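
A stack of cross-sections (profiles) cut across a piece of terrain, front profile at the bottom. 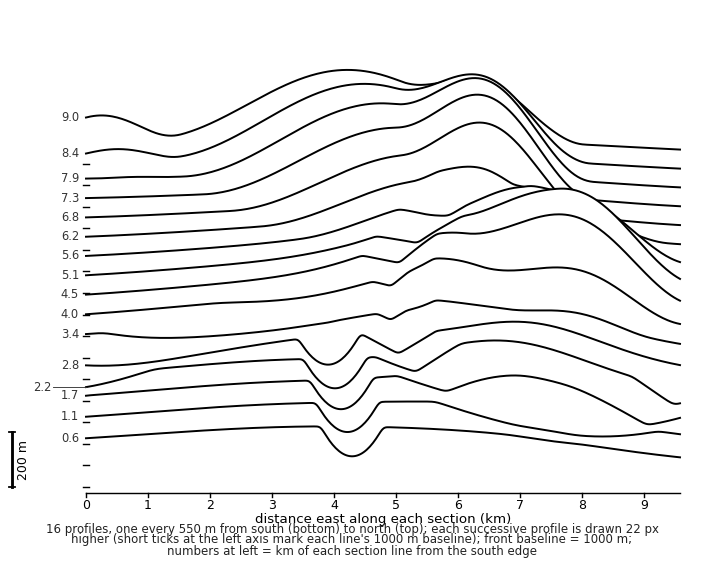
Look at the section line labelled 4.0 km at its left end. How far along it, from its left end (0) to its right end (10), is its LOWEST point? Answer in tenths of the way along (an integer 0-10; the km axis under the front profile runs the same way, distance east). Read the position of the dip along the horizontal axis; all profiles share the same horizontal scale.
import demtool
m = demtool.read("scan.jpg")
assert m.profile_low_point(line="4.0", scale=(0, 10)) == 10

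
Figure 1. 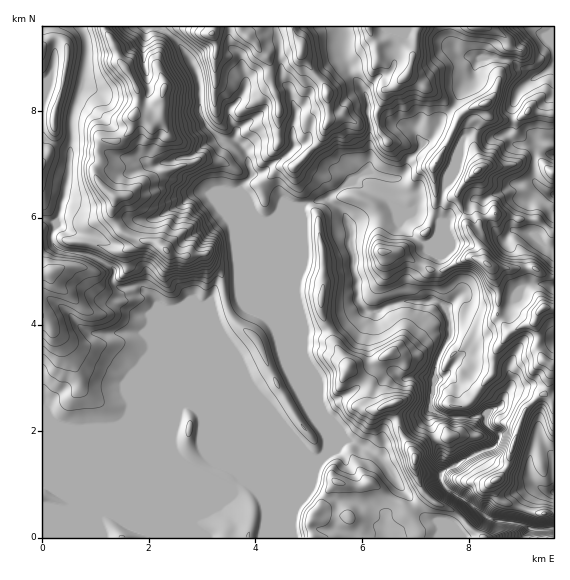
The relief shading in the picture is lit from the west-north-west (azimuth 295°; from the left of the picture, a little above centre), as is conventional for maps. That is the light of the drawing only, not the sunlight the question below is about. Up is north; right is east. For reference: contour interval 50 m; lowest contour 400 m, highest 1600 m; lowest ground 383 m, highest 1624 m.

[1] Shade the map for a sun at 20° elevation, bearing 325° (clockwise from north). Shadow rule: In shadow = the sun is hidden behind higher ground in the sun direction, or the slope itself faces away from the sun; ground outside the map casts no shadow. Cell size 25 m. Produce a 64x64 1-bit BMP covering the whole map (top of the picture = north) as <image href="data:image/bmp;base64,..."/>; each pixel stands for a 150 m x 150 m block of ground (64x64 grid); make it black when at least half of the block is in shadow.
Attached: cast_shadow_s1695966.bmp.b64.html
<image width="64" height="64" href="data:image/bmp;base64,Qk0+AgAAAAAAAD4AAAAoAAAAQAAAAEAAAAABAAEAAAAAAAACAAATCwAAEwsAAAIAAAAAAAAA////AAAAAAAAAAAAAAAAPwAAAAAAAAB/AAAAAAAAMf8AAAAAAABn8AAAAAAAAB/wAAAAAAAAf/8AAAAAAAD4/wAAAAAAAeB+AAAAAAAB+D4AAAAAAAH8PgAAAAAAAf8eAAAAAAAAf58AAAAAACAP3gAAAAAAcwHOAAAAAAB/j44AAAAAAD//jgAAAAAAH4fGAAAAAAADg+AAAAAABAGB4AAAAAAAAcDgAAAAAAAHwEQAAAAAAAHAYAAAAAAAAMBwAAAAAAAAwHAAAAAAAABgOAHAAAAAACAfB8AAAAAAIAcDwAQAAAAAAwAAHgAYAAABAAB/wBw/YAAAHv+ADB34IAH//4AIH/5xAb//gAAc/vsA3/8AABwecAH+/wAADAwADzwHAAAAAAAcCAIAAAAAAIAAAAAAAIAAAAAwABAAAGgAAAAAAAAA6MB/AAAAAAAAAH/MAAAAAGAAE/4A8AAP8AAB/gBwAE/xAAD+wPAAZ/zAAP4B/wRz+EAAPBj/jHCYQCHgDn/8MAAQcfAGP944ATAXsAIfwBnwcBITAx+AGfQwAHsDDIYJ/zAA82MAP8zuMADzMAA/4/A4APMADB/A8BgA8oAMH8BwGABgAAAGAHgYAAIAAAAAPhgAAwAAAQAeGAgDAIABgD8IAAMAAAHB/AAACwAAAcOAAAAOAAABx4AAAAIAAAHHAA=="/>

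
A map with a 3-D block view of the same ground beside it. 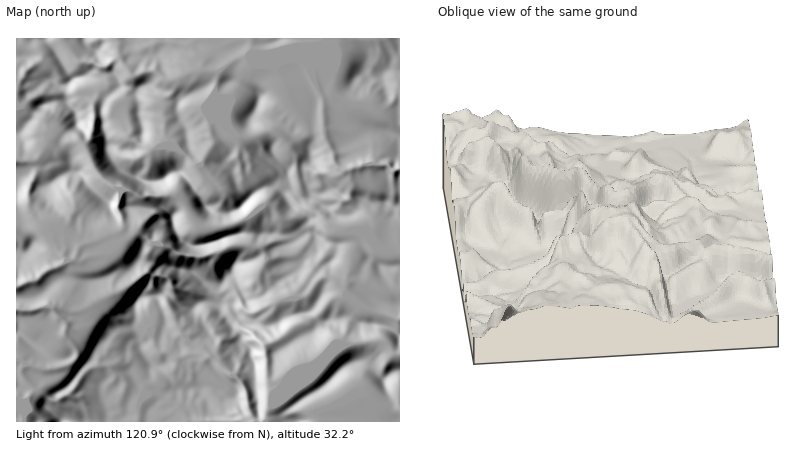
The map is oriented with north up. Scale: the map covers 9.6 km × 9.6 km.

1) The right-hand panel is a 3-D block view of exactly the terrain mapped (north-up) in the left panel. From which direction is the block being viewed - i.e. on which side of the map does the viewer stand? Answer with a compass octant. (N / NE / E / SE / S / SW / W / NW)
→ S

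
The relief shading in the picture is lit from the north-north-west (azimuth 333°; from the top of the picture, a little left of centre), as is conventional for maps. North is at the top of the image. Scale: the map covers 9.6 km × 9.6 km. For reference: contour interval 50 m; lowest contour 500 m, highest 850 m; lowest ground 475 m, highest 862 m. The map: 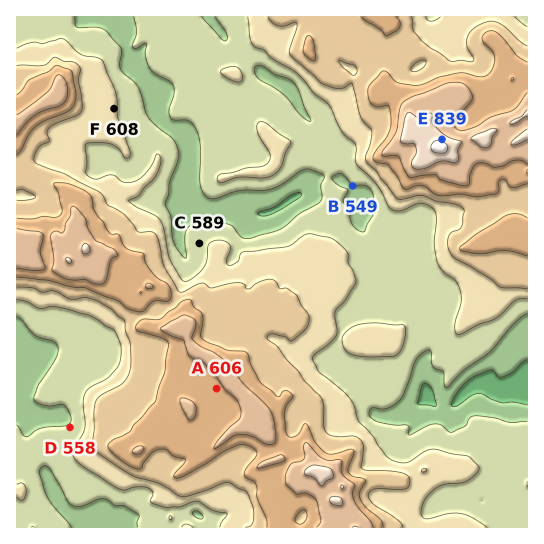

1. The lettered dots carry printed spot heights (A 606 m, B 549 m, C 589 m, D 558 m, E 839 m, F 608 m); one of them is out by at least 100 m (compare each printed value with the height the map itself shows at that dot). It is A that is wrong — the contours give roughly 731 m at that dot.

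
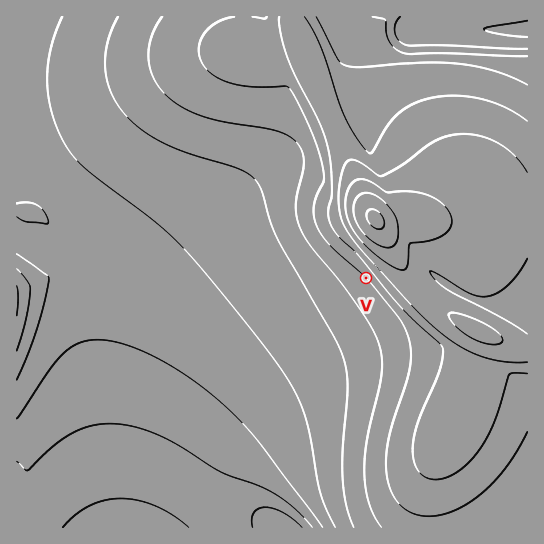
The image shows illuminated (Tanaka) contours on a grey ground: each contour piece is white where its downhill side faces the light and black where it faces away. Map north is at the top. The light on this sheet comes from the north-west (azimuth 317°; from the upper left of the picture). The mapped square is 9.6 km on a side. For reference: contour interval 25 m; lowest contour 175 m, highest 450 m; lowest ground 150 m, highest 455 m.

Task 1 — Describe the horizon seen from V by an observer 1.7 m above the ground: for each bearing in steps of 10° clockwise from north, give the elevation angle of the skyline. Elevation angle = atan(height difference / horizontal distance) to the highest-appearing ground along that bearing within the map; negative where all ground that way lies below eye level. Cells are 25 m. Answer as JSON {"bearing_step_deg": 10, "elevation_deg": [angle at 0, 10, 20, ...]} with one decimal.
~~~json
{"bearing_step_deg": 10, "elevation_deg": [7.1, 8.1, 8.7, 9.2, 9.5, 9.5, 9.3, 8.9, 8.2, 7.2, 6.1, 4.7, 3.3, 1.6, 0.8, 0.7, 0.6, 0.2, -0.4, -1.0, -1.4, -1.5, -1.5, -1.2, -1.0, -0.8, -0.4, -0.3, -0.7, -0.7, -0.6, -0.3, 0.7, 1.9, 3.4, 5.6]}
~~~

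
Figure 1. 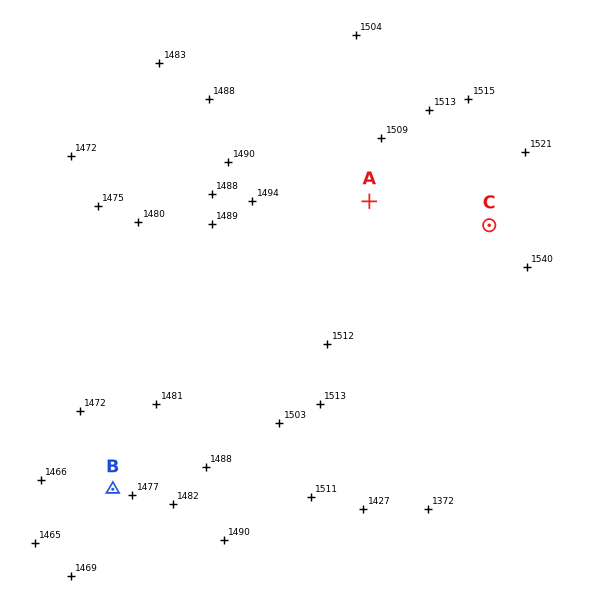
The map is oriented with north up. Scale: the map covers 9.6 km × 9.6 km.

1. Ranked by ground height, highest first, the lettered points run C A B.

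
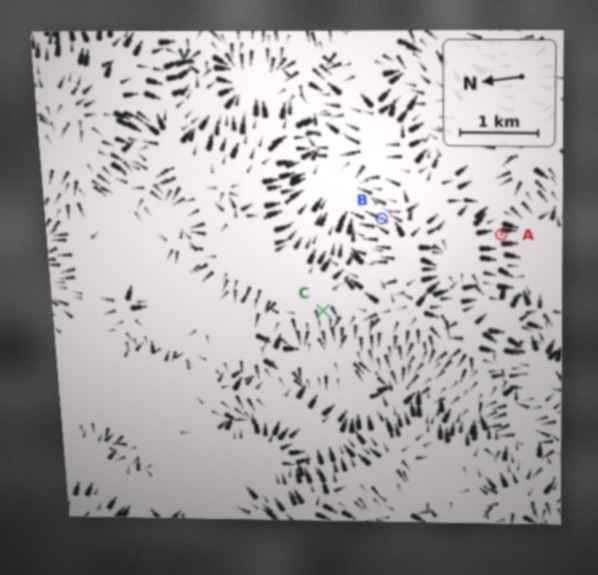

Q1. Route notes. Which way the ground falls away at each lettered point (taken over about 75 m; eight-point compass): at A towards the S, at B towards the NE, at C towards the W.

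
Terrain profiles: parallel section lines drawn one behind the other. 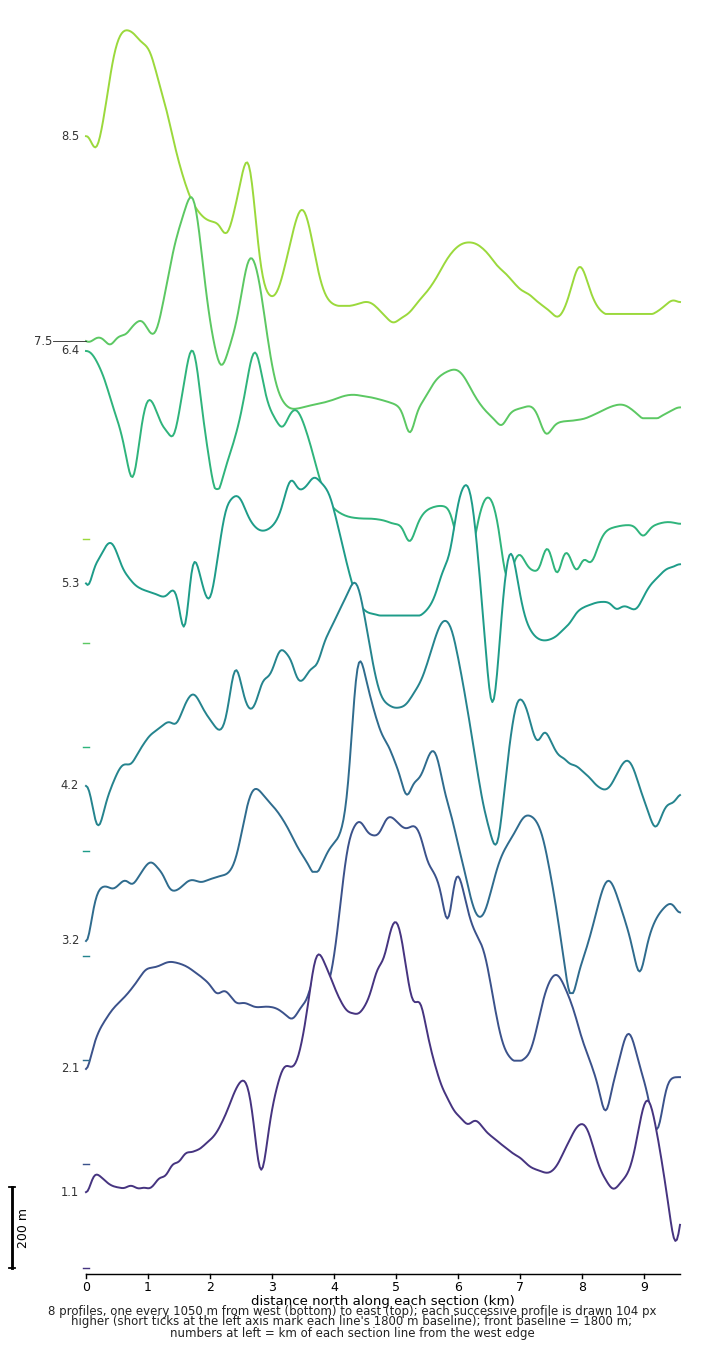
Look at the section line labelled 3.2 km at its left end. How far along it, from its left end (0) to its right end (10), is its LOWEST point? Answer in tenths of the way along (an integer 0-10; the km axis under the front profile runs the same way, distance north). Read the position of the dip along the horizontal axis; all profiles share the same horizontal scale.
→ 8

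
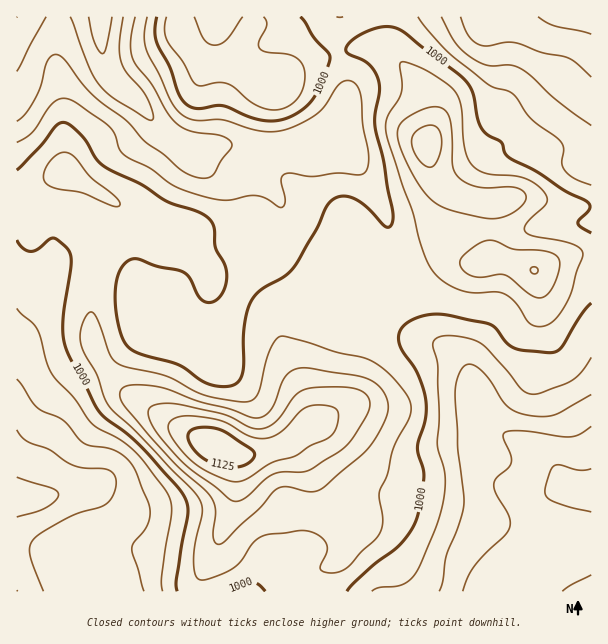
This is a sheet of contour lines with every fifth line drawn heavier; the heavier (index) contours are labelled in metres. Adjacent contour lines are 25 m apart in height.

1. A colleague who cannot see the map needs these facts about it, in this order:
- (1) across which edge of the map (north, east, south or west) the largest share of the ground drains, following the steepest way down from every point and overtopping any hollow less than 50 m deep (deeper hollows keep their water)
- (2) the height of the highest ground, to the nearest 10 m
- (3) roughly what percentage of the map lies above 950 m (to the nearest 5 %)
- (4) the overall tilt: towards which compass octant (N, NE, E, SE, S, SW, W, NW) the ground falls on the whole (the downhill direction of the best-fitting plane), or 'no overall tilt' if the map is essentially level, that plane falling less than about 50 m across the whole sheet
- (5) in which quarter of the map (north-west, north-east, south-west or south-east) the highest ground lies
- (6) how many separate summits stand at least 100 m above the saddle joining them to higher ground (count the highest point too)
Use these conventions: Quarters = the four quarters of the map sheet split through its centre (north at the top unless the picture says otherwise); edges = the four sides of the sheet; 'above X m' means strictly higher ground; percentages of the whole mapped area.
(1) Drainage is mainly to the north: more ground falls towards that edge than towards any other.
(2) About 1140 m is the highest elevation on the sheet.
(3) Roughly 80 % of the ground is higher than 950 m.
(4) No overall tilt - high and low ground are spread across the sheet.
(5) The highest ground is in the south-west quarter.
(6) There is 1 summit with 100 m or more of prominence.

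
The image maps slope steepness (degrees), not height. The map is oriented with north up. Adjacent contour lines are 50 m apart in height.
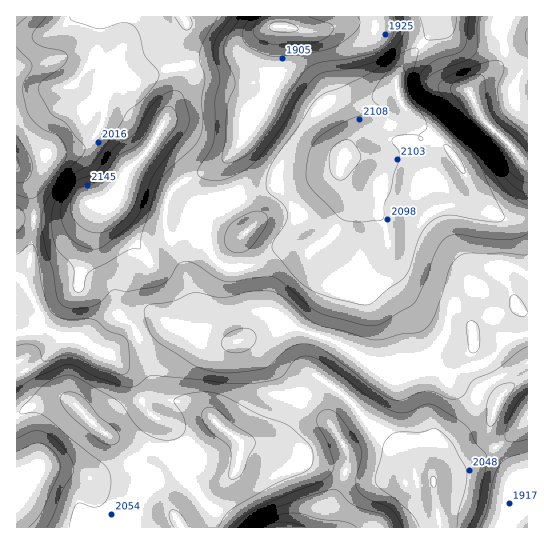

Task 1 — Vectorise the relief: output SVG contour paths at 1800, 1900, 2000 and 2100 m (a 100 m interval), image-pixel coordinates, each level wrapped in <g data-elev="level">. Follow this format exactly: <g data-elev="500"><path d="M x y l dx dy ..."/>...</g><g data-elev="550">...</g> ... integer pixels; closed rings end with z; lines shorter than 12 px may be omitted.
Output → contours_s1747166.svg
<g data-elev="1800"><path d="M274 31l-4-2-1-3 4-3 5-2 13 2 7 6-1 2-4 1z"/></g><g data-elev="1900"><path d="M253 527l8-6 9-4 23-4 9 1 19 5 24 3 12 5"/><path d="M233 353l-7-2-4-5 0-5 3-5 6-4 10-3 8 0 5 2 2 7-3 8-10 6z"/><path d="M527 183l-8-3-8-7-22-28-25-24-24-28-2-6 1-4 9-6 14-7 28-9 11 0 2 3 1 5-6 18 3 22 5 8 21 19"/><path d="M17 137l12 18 3 11-1 8-3 5-5 3-6 1"/><path d="M358 17l2 5-2 7-10 9-12 8-22 6-37 5-8-1-11-4-9-5-5-5-2-5 1-7 8-13"/></g><g data-elev="2000"><path d="M233 527l10-9 15-10 35-16 24-9 14-9 3-5-1-8-6-20-9-15-1-5 3-8 7-4 7 2 5 5 21 30 1 12-6 23 3 9 8 8 19 7 6 4 6 8 5 10"/><path d="M470 527l9-24 8-44-1-5-10-11-9-16-11-9-25-14-7 1-19 8-8-1-8-3-19-11-43-33-14-8-7-1-7 1-6 5-12 15-23 6-31 0-74-8-6 2-10 9-7 1-8-1-24-8-21-12-10-1-34 14-16 11"/><path d="M17 438l16-7 5 0 7 1 8 5 9 9 7 9 4 8 1 6-1 5-10 16-9 24-7 13"/><path d="M527 391l-7 8-6 10-7 16-2 10 1 5 4 2 17-3"/><path d="M238 253l-8-2-5-6 0-8 4-10 6-7 15-7 8-2 7 2 2 4 1 4-6 12-12 15-5 4z"/><path d="M17 233l6-7 2-8-2-7-6-5"/><path d="M527 205l-12-6-10-10-27-40-53-52-6-10 0-10 7-10 11-7 20-6 7-5 3-8 2-24"/><path d="M46 17l-13 16 0 6 3 4 6 3 21 5 4 3 0 4-5 9-21 15-2 4 0 5 11 22 16 10 9 13 9 9 1 4-3 6-15 16-17 24-5 10-4 13 2 17 10 36 4 26 3 6 5 4 10 2 14-2 10-4 14-13 14 1 32-5 10-7 10-16 8-1 8 2 20 13 11 5 7 0 34-6 7 1 8 5 28 25 9 6 43 12 13 0 10-3 30-20 11-23 10-28 6-9 5-5 11-3 25 4 24 2 11-2 9-4"/><path d="M403 17l2 9-1 8-6 11-8 8-9 6-11 4-21 6-24 3-8 4-17 19-17 31-29 37-9 7-15 8-9 2-10 0-11-3-3-6 14-21 3-12 1-37 5-23-7-23 1-10 5-11 13-17"/></g><g data-elev="2100"><path d="M189 527l-8-13-8-4-3 1-1 4 5 12"/><path d="M433 487l2 0 2-5-2-5-2-1-3 5 1 4z"/><path d="M232 479l5-1 5-5 7-16 6-11 0-5-4-6-17-10-16-15-7-3-5 1-3 2-1 4 3 11 6 8 15 10 5 7 0 8-2 17z"/><path d="M108 445l7-1 4-3 0-6-4-6-16-12-11-15-7-6-10-4-9 2-2 4 1 4 8 12 28 25z"/><path d="M90 249l8 0 7-4 24-19 10-12 14-39 35-49 1-7-1-6-5-17-4-4-9-1-12 8-9 11-15 24-20 14-19 24-18 9-10 10-6 18 0 8 2 9 10 15 8 5z"/><path d="M356 222l25-2 3-2 1-15 6-13 3-15 6-18-1-6-7-9 1-3 8-4 18 0 8-8-3-9-16-24-3-23-4-5-7 2-8 6-7 8-6 11-1 6 10 10 1 2-1 3-23 2-21 9-20 13-5 7-4 8-3 21 3 12 30 31 7 4z"/><path d="M462 173l3 0 0-3-6-12-8-10-4-3-3 0 3 9z"/><path d="M420 141l3-2 0-1-4-2 0 3z"/><path d="M175 17l7 11 4 2 4-1 2-3 0-4-2-5"/></g>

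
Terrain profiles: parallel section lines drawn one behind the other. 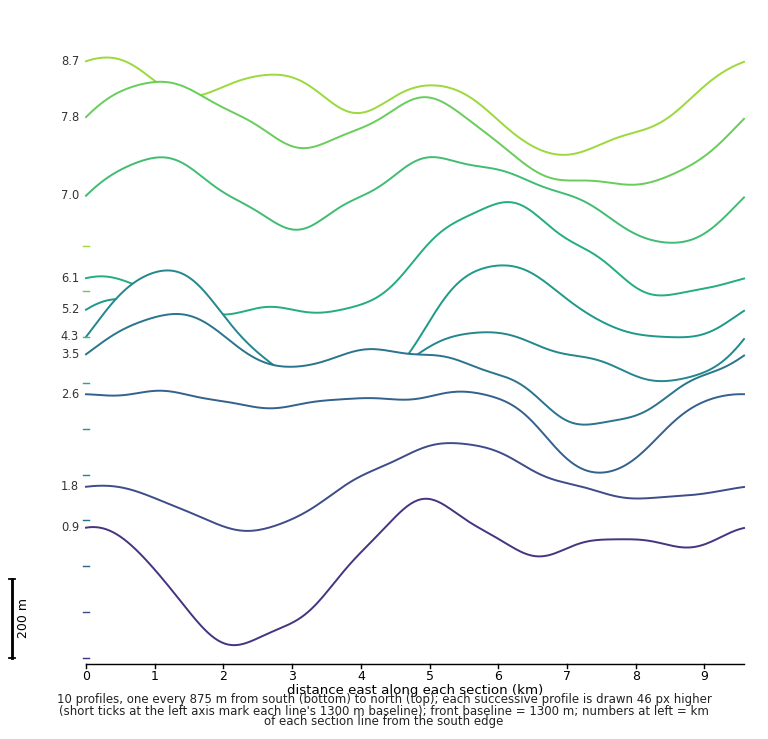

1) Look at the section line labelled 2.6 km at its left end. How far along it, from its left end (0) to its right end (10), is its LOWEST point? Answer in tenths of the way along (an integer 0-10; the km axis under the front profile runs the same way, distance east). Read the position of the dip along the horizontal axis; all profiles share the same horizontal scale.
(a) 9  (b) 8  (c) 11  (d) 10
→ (b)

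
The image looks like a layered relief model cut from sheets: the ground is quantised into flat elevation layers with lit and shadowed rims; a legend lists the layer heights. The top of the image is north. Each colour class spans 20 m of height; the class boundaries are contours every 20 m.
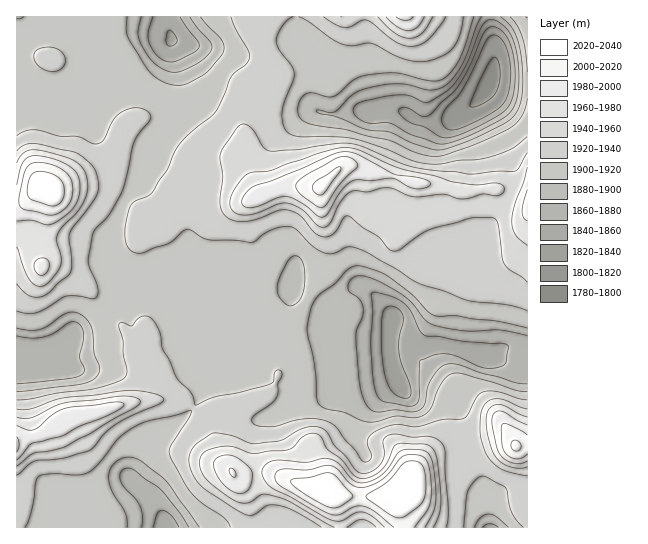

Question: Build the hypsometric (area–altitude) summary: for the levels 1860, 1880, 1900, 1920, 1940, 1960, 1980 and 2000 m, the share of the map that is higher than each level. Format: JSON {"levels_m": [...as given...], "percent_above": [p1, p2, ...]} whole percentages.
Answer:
{"levels_m": [1860, 1880, 1900, 1920, 1940, 1960, 1980, 2000], "percent_above": [93, 87, 79, 47, 24, 15, 8, 4]}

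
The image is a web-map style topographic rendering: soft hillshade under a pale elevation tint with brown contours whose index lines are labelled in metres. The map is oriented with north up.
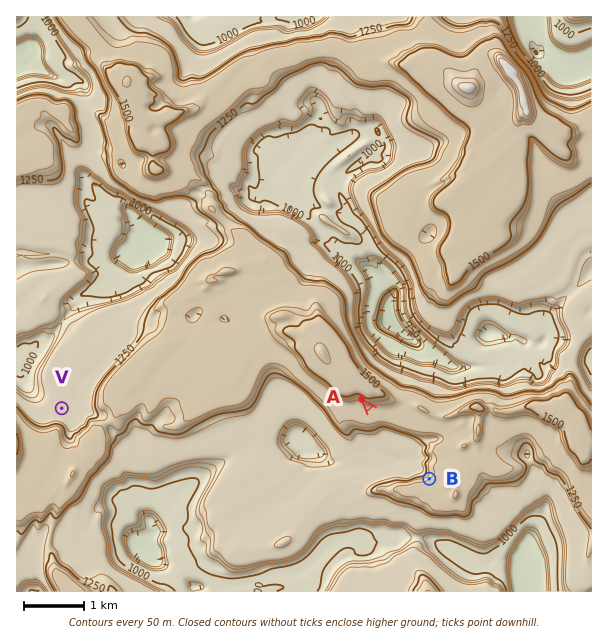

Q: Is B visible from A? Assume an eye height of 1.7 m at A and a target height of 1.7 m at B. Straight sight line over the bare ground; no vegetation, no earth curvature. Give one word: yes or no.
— yes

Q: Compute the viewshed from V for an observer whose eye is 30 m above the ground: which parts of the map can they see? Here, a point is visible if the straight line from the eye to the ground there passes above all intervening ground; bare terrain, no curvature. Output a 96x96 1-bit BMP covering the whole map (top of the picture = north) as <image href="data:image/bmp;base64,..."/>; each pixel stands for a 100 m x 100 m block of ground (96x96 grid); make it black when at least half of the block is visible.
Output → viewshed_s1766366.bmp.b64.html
<image width="96" height="96" href="data:image/bmp;base64,Qk2+BAAAAAAAAD4AAAAoAAAAYAAAAGAAAAABAAEAAAAAAIAEAAATCwAAEwsAAAIAAAAAAAAA////AAAAAAAAAAAAAAAAAAAAAAAAAAAAAAAAAAAAAAAAAAAAAAAAAAAAAAAAAAAAAAAAAAAAAAAAAAAAAAAAAAAAAAAAAAAAAAAAAAAAAAAAAAAAAAAAAAAAAAAAAAAAAAAAAAAAAAAAAAAAAAAAAAAAAAAAAAAAAAAAAAAAAAAAAAAAAAAAAAAAAAAAAAAAAAAAAAAAAAAAAAAAAAAAAAAAAAAAAAAAAAAAAAAAAAAAAAAAAAAAAAAAAAAAAAAAAAAAAAAAAAAAAAAAAAAAAAAAAAAAAAAAAAAAAAAAAAAAAAAAAAAAAAAAAAAAAAAAAAAAAAAAAAAAAAAAAAAAAAAAAAAAAAAAAAAAAAAAAAAAAAAAAAAAAAAAAACAAAAAAAAAAAAAAACAwAAAAAAAAAAAAACA4AAAAAAAAAAAAACI8AAAAAAAAAAAAAC/+AAAAAAAAAAAAAB//wAAAAAAAAAAAAD//wAAAAAAAAAAAAD//QAAAAAAAAAAAADv/gAAAAAAAAAAAACH/gAAAAAAAAAAAAAH/gAAAAAAAAAAAAAH/gAAAAAAAAAAAAAH/wAAAAAAAAAAAAAH/4AAAAAAAAAAAAAH/4AAAAAAAAAAAAAD/8AAAAAAAAAAAAAD/+AAAAAAAAAAAAAB//AAAAAAAAAAAAAA//gAAAAAAAAAAACAf/wAAAAAAAAAAADgP/wAAAAAAAAAAAD4H/wAAAAAAAAAAAD+D/+AAAAAAAAAAAA+A//AAAAAAAAAAACeAOPAAAAAAAAAAACPAAGAAAAAAAAAAADHAAAAAAAAAAAAAABDgAAAAAAAAAAAAAAA4AAAAAAAAAAAAAAAcAAAAAAAAAAAAAAAAAAAAAAAAAAAAAAAAAAAAAAAAAAAAAAAAAAAAAAAAAAAAAAAAAAAAAAAAAAAAAADgAAAAAAAAAAAAADHAAAAAAAAAAAAAADPwAADAAAAAAAAAADPwAAHwAAAAAAAAADPwAAf4AAAAAAAAADfwAB/wAAAAAAAAADfAAD/gAAAAAAAAAA/AAP/AAAAAAAAAAD/AB/+AAAAAAAAAAD/gD/4AAAAAAAAAAD/gfgcAAAAAAAAAAD/w+PGAAAAAAAAAAD/h4fAAAAAAAAAAAAfz4YAAAAAAAAAAAAC/wAAAAAAAAAAAAAA/wQAAAAAAAAAAAAA+R4AAAAAAAAAAAAA8RgAAAAAAAAAAAAA8TAAAAAAAAAAAAAAwyAAAAAAAAAAAAABgiAAAAAAAAAAAAABBiAAAAAAAAAAAAAADGAAAAAAAAAAAAAAAGAAAAAAAAAAAAAAAEAAAAAAAAAAAAAAAMAAAAAAAAAAAAAAAMAAAAAAAAAAAAAAA4AAAAAAAAAAAAAABwAAAAAAAAAAAAAABwAAAAAAAAAAAAAADgAAAAAAAAAAAAAACAAAAAQAAAAAAAAAEAAAAAIAAAAAAAAAEAAAAAAAAAAAAAAAGAAAAAAAAAAAAAAAEAAAAAAAAAAAAAAAAAAAAAAAAAAAAAAAAAAAAAAAAAAAAAAAAAAAAAAAAAAAAAA="/>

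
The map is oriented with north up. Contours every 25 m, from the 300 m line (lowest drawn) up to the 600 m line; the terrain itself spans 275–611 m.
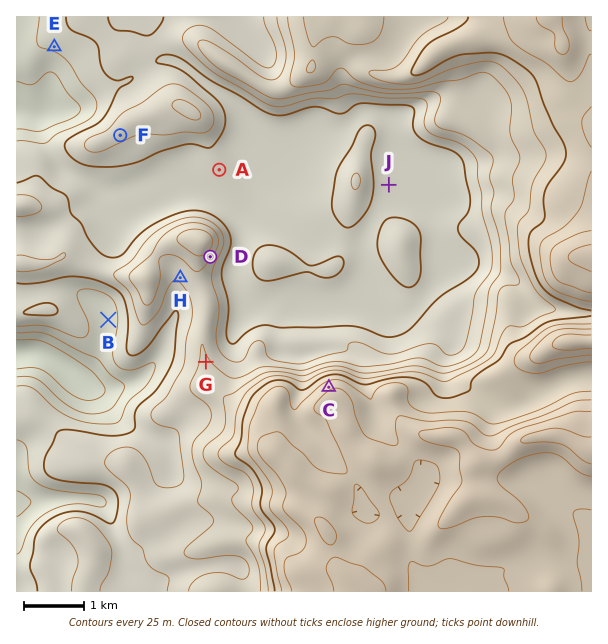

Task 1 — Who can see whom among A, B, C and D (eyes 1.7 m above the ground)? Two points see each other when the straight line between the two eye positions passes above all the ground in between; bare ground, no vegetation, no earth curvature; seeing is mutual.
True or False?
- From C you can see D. True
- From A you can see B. False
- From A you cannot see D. True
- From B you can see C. False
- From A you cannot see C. False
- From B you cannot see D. True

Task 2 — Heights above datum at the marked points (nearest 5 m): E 355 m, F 405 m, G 425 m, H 405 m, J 365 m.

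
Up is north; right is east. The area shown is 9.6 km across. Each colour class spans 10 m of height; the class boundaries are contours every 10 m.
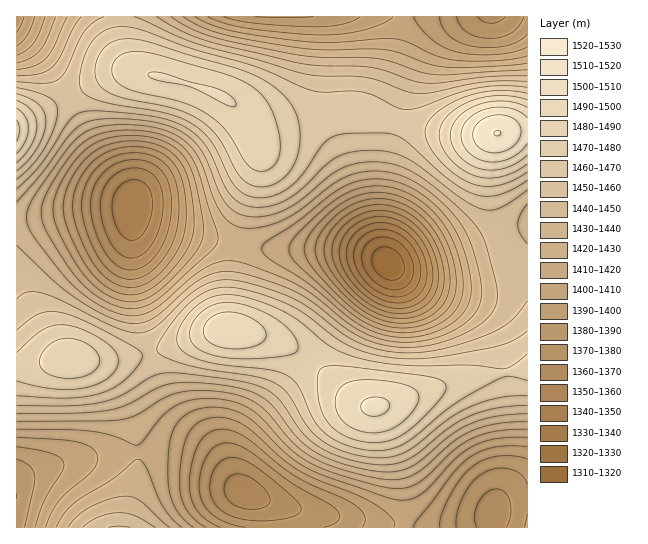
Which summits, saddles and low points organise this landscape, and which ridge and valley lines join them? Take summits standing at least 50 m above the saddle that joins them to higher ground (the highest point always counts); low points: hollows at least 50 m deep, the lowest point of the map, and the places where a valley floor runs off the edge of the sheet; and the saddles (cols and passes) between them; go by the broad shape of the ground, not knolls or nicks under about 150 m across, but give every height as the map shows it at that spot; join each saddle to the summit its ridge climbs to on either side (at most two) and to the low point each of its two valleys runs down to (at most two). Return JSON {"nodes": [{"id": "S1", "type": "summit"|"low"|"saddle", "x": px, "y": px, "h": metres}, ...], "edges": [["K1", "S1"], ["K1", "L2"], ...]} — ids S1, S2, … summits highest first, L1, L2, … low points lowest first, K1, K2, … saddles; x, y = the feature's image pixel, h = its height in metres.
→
{"nodes": [
{"id": "S1", "type": "summit", "x": 498, "y": 133, "h": 1520},
{"id": "S2", "type": "summit", "x": 375, "y": 406, "h": 1502},
{"id": "L1", "type": "low", "x": 389, "y": 263, "h": 1313},
{"id": "L2", "type": "low", "x": 133, "y": 206, "h": 1342},
{"id": "L3", "type": "low", "x": 245, "y": 493, "h": 1355},
{"id": "L4", "type": "low", "x": 491, "y": 17, "h": 1368},
{"id": "L5", "type": "low", "x": 17, "y": 18, "h": 1384},
{"id": "K1", "type": "saddle", "x": 506, "y": 373, "h": 1470},
{"id": "K2", "type": "saddle", "x": 397, "y": 121, "h": 1462},
{"id": "K3", "type": "saddle", "x": 150, "y": 353, "h": 1459},
{"id": "K4", "type": "saddle", "x": 67, "y": 97, "h": 1457},
{"id": "K5", "type": "saddle", "x": 501, "y": 237, "h": 1444},
{"id": "K6", "type": "saddle", "x": 237, "y": 245, "h": 1424}],
"edges": [["K1", "S2"], ["K1", "L1"], ["K1", "L3"], ["K2", "S1"], ["K2", "L1"], ["K2", "L4"], ["K3", "S2"], ["K3", "L2"], ["K3", "L3"], ["K4", "S1"], ["K4", "L2"], ["K4", "L5"], ["K5", "S1"], ["K5", "S2"], ["K5", "L1"], ["K6", "S1"], ["K6", "S2"], ["K6", "L1"], ["K6", "L2"]]}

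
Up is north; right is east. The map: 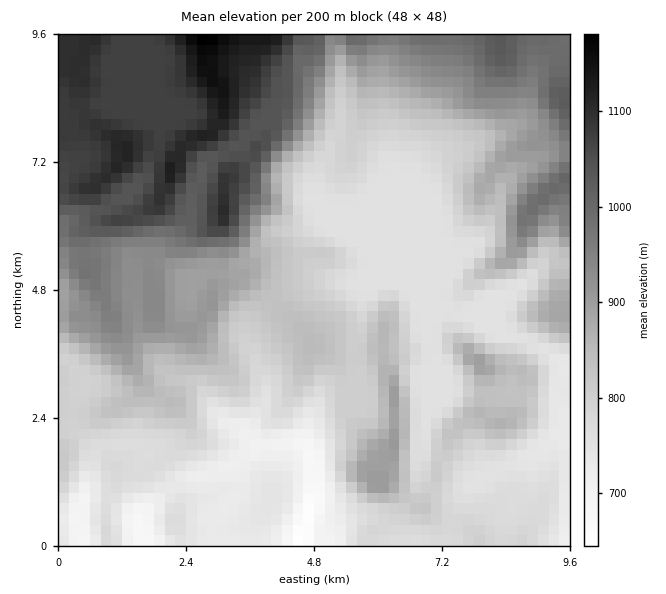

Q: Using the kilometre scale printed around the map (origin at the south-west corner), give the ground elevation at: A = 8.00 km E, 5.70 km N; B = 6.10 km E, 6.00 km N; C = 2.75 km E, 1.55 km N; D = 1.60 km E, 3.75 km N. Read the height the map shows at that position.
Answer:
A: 765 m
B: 755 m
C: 730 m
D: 885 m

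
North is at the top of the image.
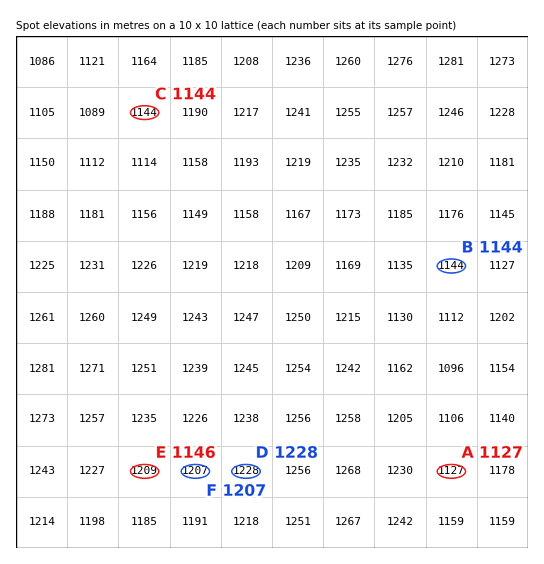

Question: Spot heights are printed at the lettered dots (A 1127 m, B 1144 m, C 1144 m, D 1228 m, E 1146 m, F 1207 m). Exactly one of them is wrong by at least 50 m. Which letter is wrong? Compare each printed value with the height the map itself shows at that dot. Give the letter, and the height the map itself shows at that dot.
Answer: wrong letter E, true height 1209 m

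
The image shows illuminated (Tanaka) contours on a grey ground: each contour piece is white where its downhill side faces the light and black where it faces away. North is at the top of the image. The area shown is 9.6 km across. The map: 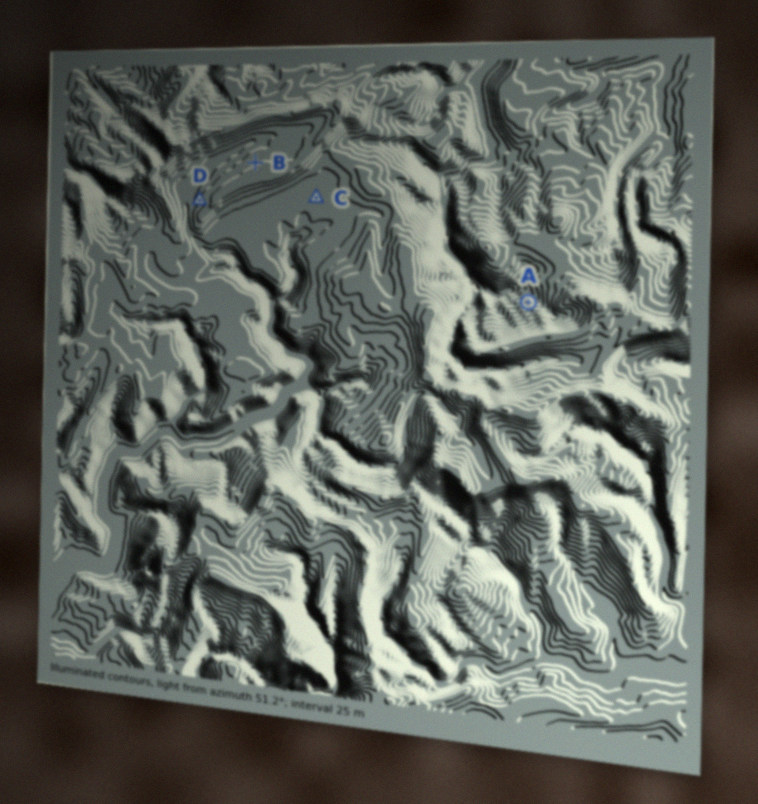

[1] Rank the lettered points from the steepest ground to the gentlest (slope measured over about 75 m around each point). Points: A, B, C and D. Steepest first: A D B C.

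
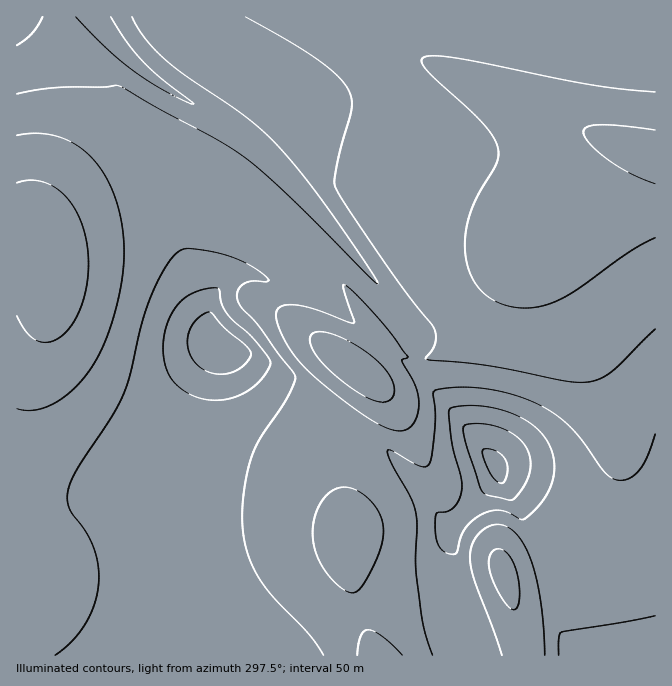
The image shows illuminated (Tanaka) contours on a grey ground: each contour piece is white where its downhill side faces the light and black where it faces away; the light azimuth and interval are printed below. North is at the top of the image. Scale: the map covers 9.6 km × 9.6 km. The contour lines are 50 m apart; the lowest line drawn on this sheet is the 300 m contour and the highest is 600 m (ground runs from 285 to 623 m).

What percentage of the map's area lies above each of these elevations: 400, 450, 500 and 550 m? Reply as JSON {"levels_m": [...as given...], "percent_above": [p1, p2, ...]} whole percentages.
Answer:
{"levels_m": [400, 450, 500, 550], "percent_above": [94, 68, 36, 12]}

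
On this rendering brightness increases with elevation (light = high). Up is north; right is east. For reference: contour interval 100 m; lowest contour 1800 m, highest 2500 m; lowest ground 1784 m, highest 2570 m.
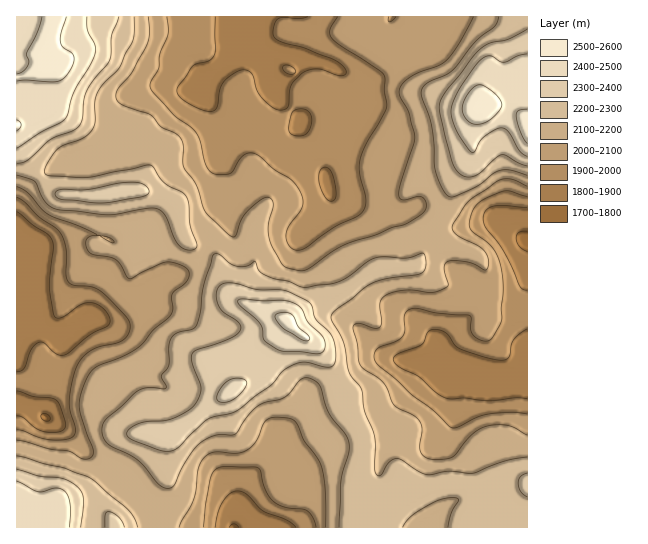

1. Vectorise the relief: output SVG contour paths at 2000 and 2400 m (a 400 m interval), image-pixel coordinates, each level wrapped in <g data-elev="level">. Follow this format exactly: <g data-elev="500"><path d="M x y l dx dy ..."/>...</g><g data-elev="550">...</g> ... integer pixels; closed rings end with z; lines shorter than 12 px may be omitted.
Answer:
<g data-elev="2000"><path d="M203 527l3-24 5-28 6-6 10-3 31 2 3 3 4 18 6 10 12 8 24 4 6 6 3 10"/><path d="M527 414l-16-2-22 2-12 3-19 10-7 1-18-18-21-15-16-16-17-13-3-4-2-5 1-6 3-3 17-6 7-5 3-6 0-17 3-4 5-2 25 5 31 2 2 3 0 12 2 5 10 6 4 0 4-2 11-20-1-12 2-18-1-19-4-12-5-9-23-20 0-11 3-8 5-7 8-5 15-6 8-1 18 5"/><path d="M17 197l8 5 13 14 17 11 6 7 5 15 0 25 3 8 5 3 19 2 8 4 25 26 4 9-2 8-5 6-6 3-24 6-10 8-5 8-6 16-3 18 1 11 5 19 0 4-2 4-8 3-15 0-33-10"/><path d="M338 17l-8 12 1 8 8 8 44 29 2 4-1 12 3 17-21 37-6 15 0 15 6 25-3 12-6 6-24 11-27 20-8 2-8-3-4-10 2-10 12-16 3-6-2-11-7-12-21-13-14-13-8-3-5 1-4 3-12 17-12 1-7-3-6-9-5-21-4-9-6-7-16-11-23-25-1-7 9-14 1-15 8-20-1-17"/><path d="M396 17l-6 5-2-1 1-4"/></g><g data-elev="2400"><path d="M69 527l1-22-2-8-3-6-8-3-19 4-21-11"/><path d="M220 402l9 0 8-5 8-10 2-4-1-2-4-2-7-1-9 4-5 6-4 7 0 4z"/><path d="M308 353l9 1 5-1 3-4 0-7-3-7-14-13-6-12-3-4-8-4-8-2-21 1-19-2-5 2 2 5 20 17 2 6 1 9 3 4 16 9z"/><path d="M17 148l24-16 20-10 6-5 7-26 16-26 5-12 0-8-8-15 0-13"/><path d="M527 54l-9 2-13 6-4 0-11-6-8 3-8 8-15 22-6 13-2 9 1 8 5 12 14 21 4-1 4-9 5-5 11-7 7-2 7 4 10 19 8 5"/></g>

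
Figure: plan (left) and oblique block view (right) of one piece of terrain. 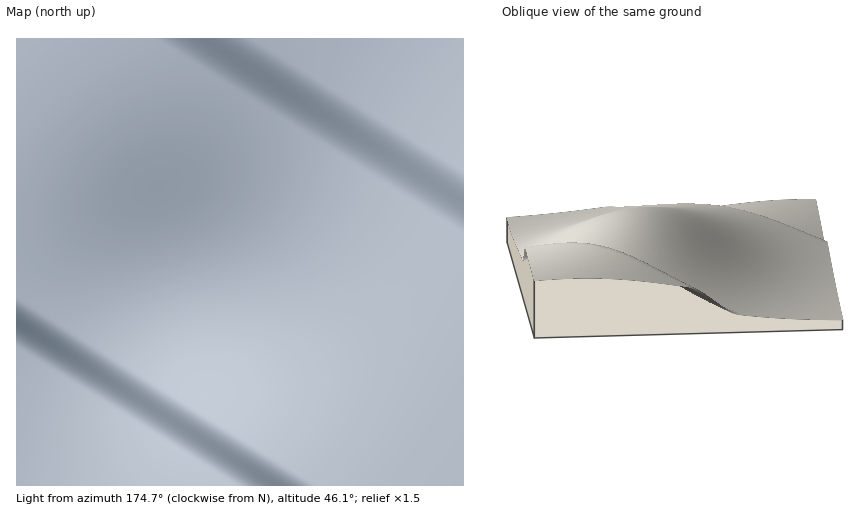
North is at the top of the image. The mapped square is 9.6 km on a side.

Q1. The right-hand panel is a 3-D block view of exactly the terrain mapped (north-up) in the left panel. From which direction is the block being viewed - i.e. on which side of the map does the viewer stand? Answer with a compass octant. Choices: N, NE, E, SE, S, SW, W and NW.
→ S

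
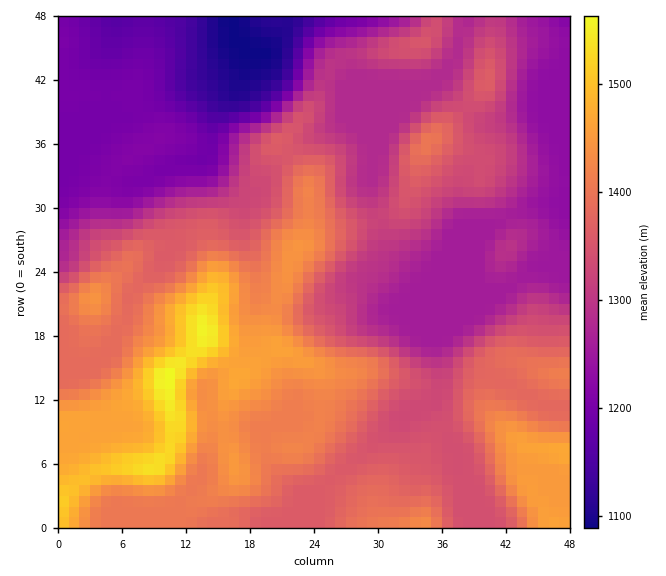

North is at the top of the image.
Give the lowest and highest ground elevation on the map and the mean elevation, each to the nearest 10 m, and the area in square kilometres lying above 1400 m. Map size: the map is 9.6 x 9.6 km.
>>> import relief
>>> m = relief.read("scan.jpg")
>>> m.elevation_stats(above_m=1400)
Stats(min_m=1090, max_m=1570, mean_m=1330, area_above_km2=25.6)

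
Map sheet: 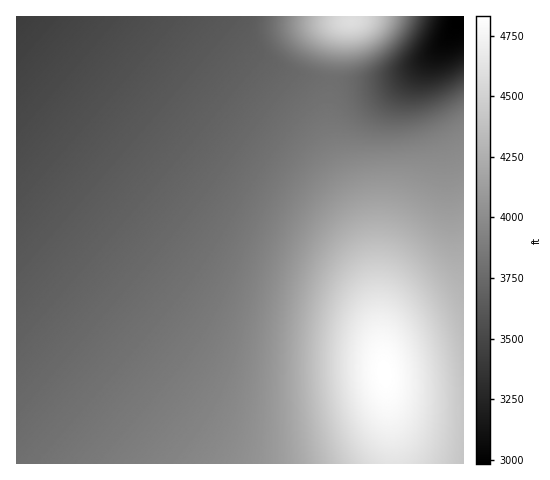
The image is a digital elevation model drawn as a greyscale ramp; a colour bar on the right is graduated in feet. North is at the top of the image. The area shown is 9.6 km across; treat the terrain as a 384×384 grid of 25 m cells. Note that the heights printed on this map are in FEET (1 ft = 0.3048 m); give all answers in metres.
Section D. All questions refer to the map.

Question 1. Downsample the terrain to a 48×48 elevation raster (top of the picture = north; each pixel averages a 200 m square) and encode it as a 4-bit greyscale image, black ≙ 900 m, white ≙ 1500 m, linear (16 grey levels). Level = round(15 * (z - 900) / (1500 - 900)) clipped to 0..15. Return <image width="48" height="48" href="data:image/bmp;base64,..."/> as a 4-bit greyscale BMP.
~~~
<image width="48" height="48" href="data:image/bmp;base64,Qk32BAAAAAAAAHYAAAAoAAAAMAAAADAAAAABAAQAAAAAAIAEAAATCwAAEwsAABAAAAAAAAAAAAAAABEREQAiIiIAMzMzAERERABVVVUAZmZmAHd3dwCIiIgAmZmZAKqqqgC7u7sAzMzMAN3d3QDu7u4A////AGZ3d3d3d3d3eIiIiIiJmaqrvMzd3dzMy2Znd3d3d3d3eIiIiIiJmaq7vM3d3d3My2Zmd3d3d3d3d4iIiIiJmaq7zN3d3d3My2Zmd3d3d3d3d3iIiIiJmaq7zN3e7d3cy2ZmZ3d3d3d3d3eIiIiJmaq7zd3u7t3cy2ZmZnd3d3d3d3eIiIiJmaq8zd7u7t3cy2ZmZmd3d3d3d3d4iIiJmaq8zd7u7u3cy2ZmZmZ3d3d3d3d3iIiJmau8zd7u7u3cy2ZmZmZnd3d3d3d3iIiJmau8ze7u7u3cy2ZmZmZmd3d3d3d3eIiJmau83e7u7u3cy2ZmZmZmZ3d3d3d3eIiJmau83e7u7u3cy2ZmZmZmZ3d3d3d3eIiJmau83e7u7u3cy2ZmZmZmZnd3d3d3d4iJmau8ze7u7t3Mu2ZmZmZmZmd3d3d3d4iImau8zd7u7t3Mu2ZmZmZmZmZ3d3d3d4iImaq8zd7u7d3Mu2ZmZmZmZmZnd3d3d3iImaq8zd3u3dzLu1ZmZmZmZmZmd3d3d3iImaq7zN3d3dzLu1VmZmZmZmZmZ3d3d3iImaq7zN3d3cy7ulVWZmZmZmZmZ3d3d3iIiZqrzM3d3My7ulVVZmZmZmZmZnd3d3eIiZqrvMzMzMu7qlVVZmZmZmZmZmd3d3eIiZqru8zMzLu6qlVVVmZmZmZmZmZ3d3eIiZmqu7zMu7uqqlVVVWZmZmZmZmZ3d3d4iJmqq7u7u7qqqlVVVVZmZmZmZmZnd3d4iJmaqru7u6qqqlVVVVVmZmZmZmZmd3d3iImZqqqqqqqpmVVVVVVWZmZmZmZmd3d3iImZmqqqqqqZmVVVVVVVZmZmZmZmZ3d3eIiZmaqqqpmZmVVVVVVVZmZmZmZmZ3d3eIiJmZmZmZmZmVVVVVVVVmZmZmZmZnd3d4iImZmZmZmZmVVVVVVVVWZmZmZmZmd3d4iIiZmZmZmYiFVVVVVVVVZmZmZmZmd3d3iIiIiZmIiIiFVVVVVVVVVmZmZmZmZ3d3eIiIiIiIiIiFVVVVVVVVVWZmZmZmZnd3d4iIiIiIiIiEVVVVVVVVVVZmZmZmZnd3d3d4iIiIiIiERVVVVVVVVVVmZmZmZmd3d3d3d3d3eIiERFVVVVVVVVVmZmZmZmZ3d3d3d3d3d3eERFVVVVVVVVVWZmZmZmZnd3d3ZmZmZ3d0REVVVVVVVVVVZmZmZmZmd3d2ZmVVZmd0RERVVVVVVVVVVmZmZmZmZ3dmZVVVVVZkRERFVVVVVVVVVWZmZmZmZmZmZVREREVUREREVVVVVVVVVVZmZmZmZmZmVUQzMzRERERERVVVVVVVVVZmZmZmZmZmZUMyIiM0RERERFVVVVVVVVVmZmZmZ3d3ZUQyIiIkREREREVVVVVVVVVWZmZneIiIdlQyEREUREREREVVVVVVVVVVZmZ4iZqpmHVDIREURERERERVVVVVVVVVZmeImru7qodTIRAERERERERFVVVVVVVVVmeJq7zMy6hkMRAEREREREREVVVVVVVVVmeJq8zMy6l1MhAA=="/>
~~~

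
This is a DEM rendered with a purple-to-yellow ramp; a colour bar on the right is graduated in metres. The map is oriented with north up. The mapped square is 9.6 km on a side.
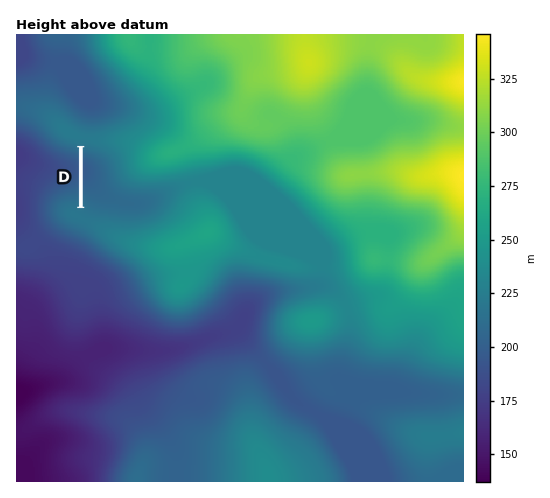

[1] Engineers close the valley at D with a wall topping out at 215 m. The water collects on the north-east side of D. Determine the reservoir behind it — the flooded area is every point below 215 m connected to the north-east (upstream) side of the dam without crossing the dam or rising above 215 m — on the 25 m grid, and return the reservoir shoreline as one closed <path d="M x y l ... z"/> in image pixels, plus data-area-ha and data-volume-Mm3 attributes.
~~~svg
<path d="M87 148l-5 1 1 59 19 6 34 2 12-5 7-6 1-7-3-3-23-3-10-5-6-9-5-16-10-9-12-5z" data-area-ha="126" data-volume-Mm3="7.74"/>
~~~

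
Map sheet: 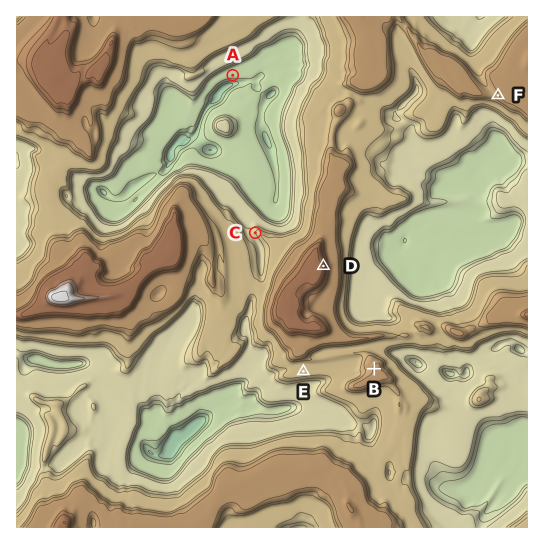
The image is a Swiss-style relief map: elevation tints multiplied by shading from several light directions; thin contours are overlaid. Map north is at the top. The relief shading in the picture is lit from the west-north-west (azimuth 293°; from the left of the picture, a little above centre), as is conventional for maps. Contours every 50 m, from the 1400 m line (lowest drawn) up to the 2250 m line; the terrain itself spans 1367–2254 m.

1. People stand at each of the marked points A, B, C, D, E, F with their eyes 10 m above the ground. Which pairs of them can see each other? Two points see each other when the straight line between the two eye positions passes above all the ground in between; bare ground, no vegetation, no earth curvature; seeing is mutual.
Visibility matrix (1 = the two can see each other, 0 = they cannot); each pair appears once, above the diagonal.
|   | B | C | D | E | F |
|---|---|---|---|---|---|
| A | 0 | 1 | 0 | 0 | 0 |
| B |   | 0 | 1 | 1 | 1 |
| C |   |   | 0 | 0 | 0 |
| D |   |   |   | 0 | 1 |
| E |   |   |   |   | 0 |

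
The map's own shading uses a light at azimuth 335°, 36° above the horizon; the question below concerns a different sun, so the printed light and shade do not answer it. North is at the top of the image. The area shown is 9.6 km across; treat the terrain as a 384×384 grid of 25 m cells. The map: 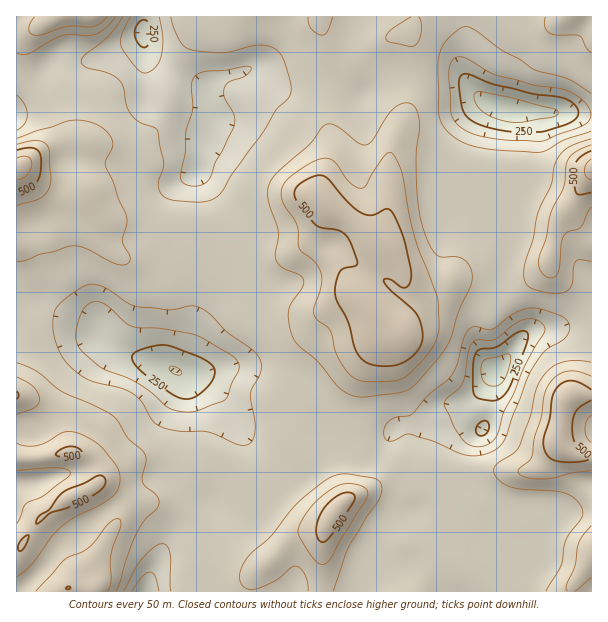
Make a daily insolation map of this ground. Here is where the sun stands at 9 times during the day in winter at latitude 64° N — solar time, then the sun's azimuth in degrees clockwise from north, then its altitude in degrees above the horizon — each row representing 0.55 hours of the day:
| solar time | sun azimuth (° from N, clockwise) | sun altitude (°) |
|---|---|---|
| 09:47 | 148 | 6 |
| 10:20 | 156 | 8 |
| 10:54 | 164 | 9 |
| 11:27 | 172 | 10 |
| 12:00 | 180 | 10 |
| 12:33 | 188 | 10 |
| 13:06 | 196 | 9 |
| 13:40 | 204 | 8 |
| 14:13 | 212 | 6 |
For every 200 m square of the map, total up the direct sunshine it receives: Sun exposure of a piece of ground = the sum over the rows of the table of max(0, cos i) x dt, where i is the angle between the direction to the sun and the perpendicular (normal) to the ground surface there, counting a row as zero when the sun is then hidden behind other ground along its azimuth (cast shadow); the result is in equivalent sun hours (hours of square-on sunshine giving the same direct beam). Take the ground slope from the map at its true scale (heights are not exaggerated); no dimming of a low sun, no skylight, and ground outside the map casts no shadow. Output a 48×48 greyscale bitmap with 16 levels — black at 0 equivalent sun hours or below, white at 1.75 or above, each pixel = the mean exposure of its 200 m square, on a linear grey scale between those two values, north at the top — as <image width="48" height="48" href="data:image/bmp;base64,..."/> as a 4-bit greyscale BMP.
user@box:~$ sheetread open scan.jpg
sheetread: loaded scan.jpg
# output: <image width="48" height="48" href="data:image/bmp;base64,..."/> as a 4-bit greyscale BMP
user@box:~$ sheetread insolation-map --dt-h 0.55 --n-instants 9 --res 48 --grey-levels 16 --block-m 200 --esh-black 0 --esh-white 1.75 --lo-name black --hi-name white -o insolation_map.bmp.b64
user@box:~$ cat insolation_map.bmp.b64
<image width="48" height="48" href="data:image/bmp;base64,Qk32BAAAAAAAAHYAAAAoAAAAMAAAADAAAAABAAQAAAAAAIAEAAATCwAAEwsAABAAAAAAAAAAAAAAABEREQAiIiIAMzMzAERERABVVVUAZmZmAHd3dwCIiIgAmZmZAKqqqgC7u7sAzMzMAN3d3QDu7u4A////AIMjVVi9yXZmZ3mph3iHZlRFZ4iHZmU0i8gyNEWLymZmZmermJqXZmZVZnd2ZmVCSrtzI1aKy3ZmZlRYmryodmZ2ZmZmZmZUWIqWMjaJqoZmZVMkiru6d2d2ZmZmZmZlVUmpZDWJmYZmZVQyWIrMl2ZVZmZmZmZkIia8qFRomZdmVVVTNFa9uHZVZmZmZmZlITNs/aZGiZdlVmZlIiNr2oZmZmZmZmZmVDAVvvt1ZmZmZ2ZmQhEWu5d3dmZmd4iImCAAFJyVQ1Znd2ZmUxAAFGZnZmZnrO7tprlSASRnZWZnd2ZmZUEAADZmZmZ4rN7ty///ylI2d2ZmZmVmZlMQAjVmZlREMja//yJHl0M0RWVWZURWZlQyNERVQxAAATe7cwAAABNDNEREMjRmZlVmZUNEMhAAE0V2MVQyATREQyIiM0VmZmZnd3ZVRDIANENFZal1RDI1QxABNFd2Zmd3d5mHVEVDRERGitp1MiI0MxAAFGd2Zmd4mauphlQzIkVXvVQyESIhEAAAJGZmZmeLzd3LvMcgAkQzVgEiMgAAAAATNDNGZnis3v/sq8gwEjMQAAEzMhAAEjV4dlVWZ4mqvN3tuZhUMyIQACNEMiIkV5vLu6mHeJqZq7ze2pibhCIQAFVUQzR5rN3M3MqHiZl3mZmau5r/1zERAmZWZmaKvNy7uph3eJh3h2ZmeJv/7HQiNGVXiHirzMy6mHdmd4mZhlQ0V4mqztqIhmVniavMy7qph2ZmZWeZdUM0V5mHnO7bl2Z4q93KmYiId2ZmQzWHUzRmVomHeLzLl3iZm8yoh3d3d2ZmZVVUM0Z2VXiHZ5zrh5mIiaqph3d3d2Z4qphTRnh1QzVnZnq4eLqZiZqXdmZ3ZmZ4q7hUaIhkISRWZlZ3i5iZmphlVmZmZmZlaJdWiHdTM0VWZkNHq1V4mId2ZmZmZmZmVoqpdlVDRVVmZlRYp2dmd4h3ZmZmZmZ3iKu5ZEREVWZmZlVpqKqYiIZVZVREVWZ5q7mFM0RFVmZmZlRHqe2oeHZFVSERNWd4qoZCEkRVZmZmZlQjjP2mZlVVZTEAJGZlREMhI0RVZmZmZmUzftyFQzRWd4YhNEVSEAEiRERWZmZmZmVVemdlRFVnd3d2UzRTEAAkQzRWZmZlVVRERAFXiIh3ZVZ2RDREMQEkMjRWZlQiERERAAAVd2ZlVWZmVUNEQzMzMzRndSAAAAAAAAACMzNERXd3ZVVEVVQzRDRnYxAAAAAAACAiIjRDJGeHZnZURVRERENVVCAAAAAAAFNERFVVRWdmeHZURVVVVEM0ZlEAABIhJYZEVVVWZlVmdlRERmZmZlRFZlRGnP7c3IZUREREREV4dUNFd3Z3iHZmZmnf//7eyodUREMzIkeruoZXh3d3iHd3Zp3ty6q6mKuWZ2QyI2is3dy6h3d2eIiIeLy5mZiIib38q7lTNGiaqr3bh4d2ZoiIibqYmYiZiIv///+3VoiIeJqYd4h2ZVZneJiJh3isuFR9///sqYd2d4mYd3d2ZURVd4iYd2Z6yQ=="/>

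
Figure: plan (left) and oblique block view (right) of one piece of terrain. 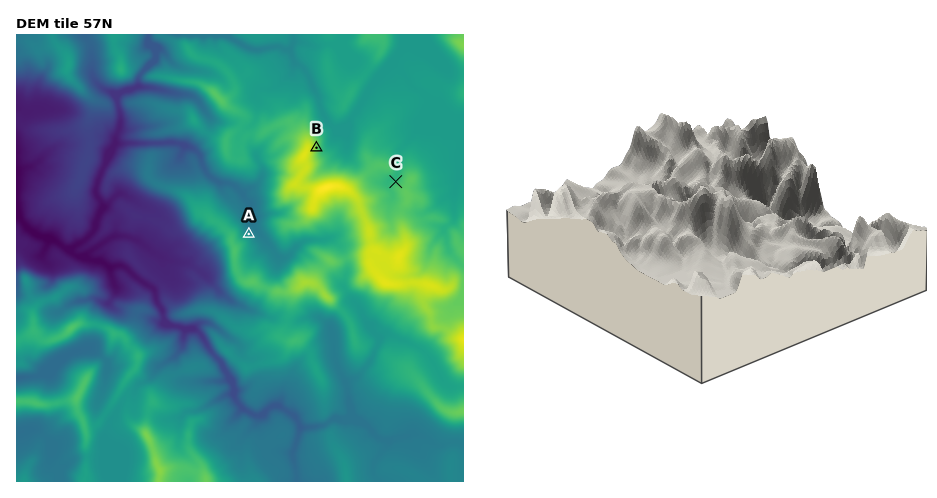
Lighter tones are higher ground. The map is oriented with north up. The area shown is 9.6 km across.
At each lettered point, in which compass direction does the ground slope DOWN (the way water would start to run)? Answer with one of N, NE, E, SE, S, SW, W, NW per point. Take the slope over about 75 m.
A NE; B E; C NW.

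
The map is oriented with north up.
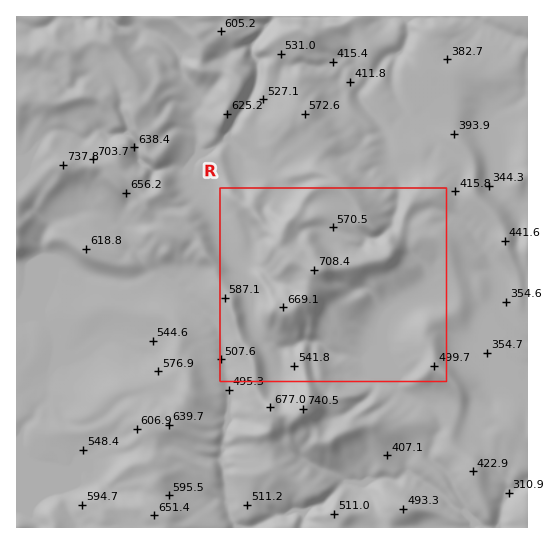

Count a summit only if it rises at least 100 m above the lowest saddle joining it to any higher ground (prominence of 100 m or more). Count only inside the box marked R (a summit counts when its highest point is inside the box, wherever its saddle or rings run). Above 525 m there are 1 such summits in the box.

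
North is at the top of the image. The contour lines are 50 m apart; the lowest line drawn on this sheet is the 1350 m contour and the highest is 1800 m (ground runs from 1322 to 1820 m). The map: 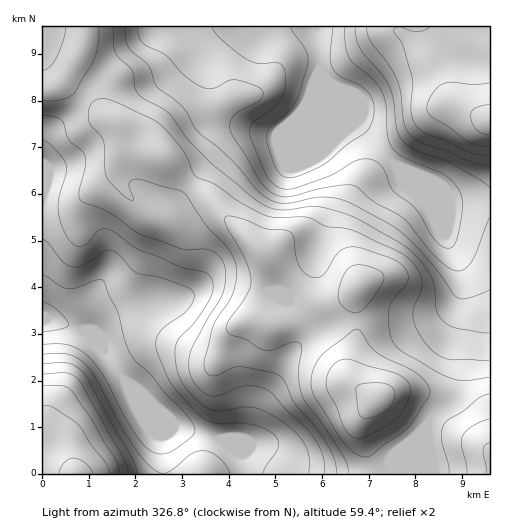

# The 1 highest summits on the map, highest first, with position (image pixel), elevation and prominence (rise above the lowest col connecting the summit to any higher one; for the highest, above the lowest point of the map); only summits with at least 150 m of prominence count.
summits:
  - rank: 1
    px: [377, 400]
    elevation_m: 1820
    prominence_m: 498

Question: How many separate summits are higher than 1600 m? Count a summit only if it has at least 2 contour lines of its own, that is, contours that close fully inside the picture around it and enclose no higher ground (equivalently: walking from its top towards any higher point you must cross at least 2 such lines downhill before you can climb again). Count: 1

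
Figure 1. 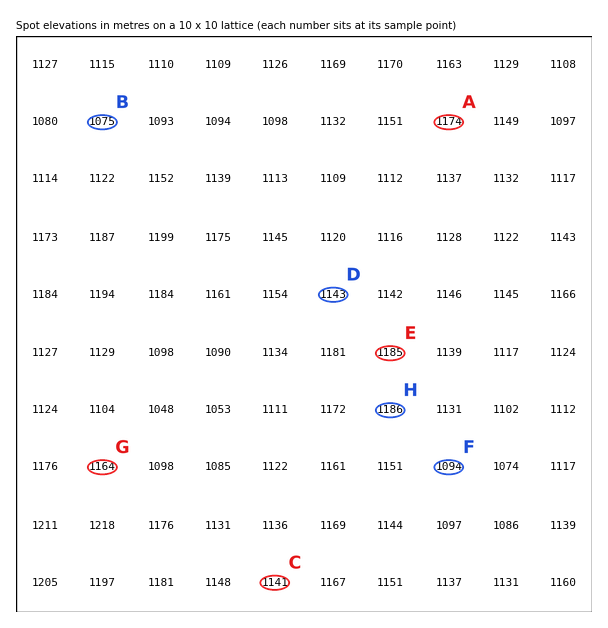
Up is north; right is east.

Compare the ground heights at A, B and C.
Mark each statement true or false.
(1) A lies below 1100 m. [false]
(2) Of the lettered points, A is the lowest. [false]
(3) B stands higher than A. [false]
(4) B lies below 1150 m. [true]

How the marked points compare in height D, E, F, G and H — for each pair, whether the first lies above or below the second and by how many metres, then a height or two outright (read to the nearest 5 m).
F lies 90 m below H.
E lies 90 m above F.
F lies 70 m below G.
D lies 50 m above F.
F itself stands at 1095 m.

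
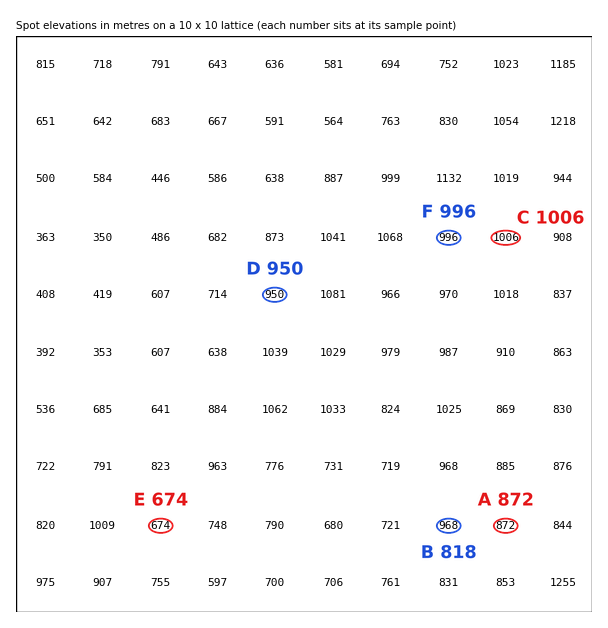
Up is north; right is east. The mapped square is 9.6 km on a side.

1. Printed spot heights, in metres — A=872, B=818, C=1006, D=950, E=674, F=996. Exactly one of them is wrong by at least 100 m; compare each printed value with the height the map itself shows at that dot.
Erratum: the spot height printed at B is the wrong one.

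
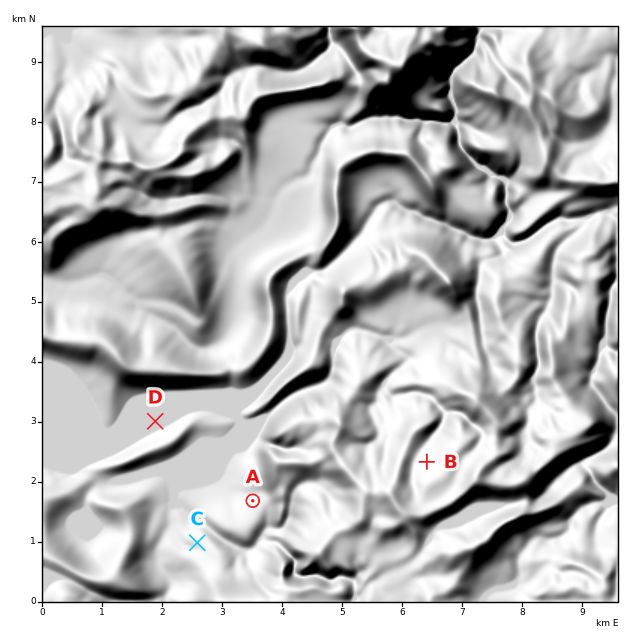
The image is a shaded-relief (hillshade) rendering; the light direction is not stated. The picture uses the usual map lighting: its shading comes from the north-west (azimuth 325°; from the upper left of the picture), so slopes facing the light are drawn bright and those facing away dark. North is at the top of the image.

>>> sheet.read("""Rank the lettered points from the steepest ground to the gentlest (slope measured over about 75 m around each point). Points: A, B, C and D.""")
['B', 'A', 'C', 'D']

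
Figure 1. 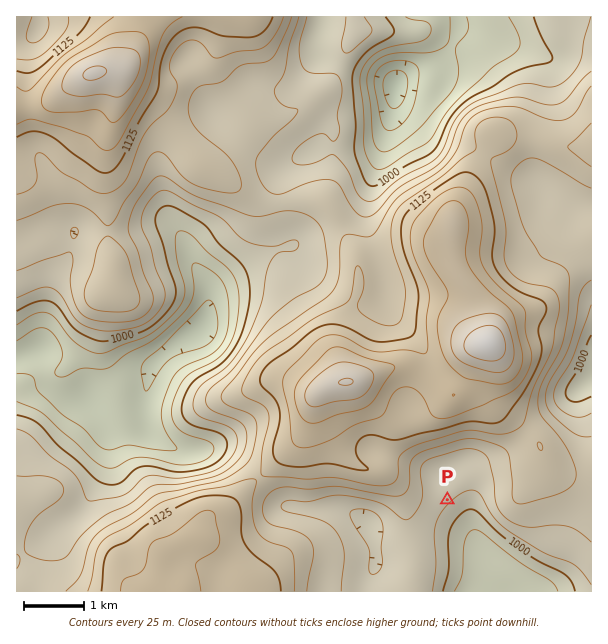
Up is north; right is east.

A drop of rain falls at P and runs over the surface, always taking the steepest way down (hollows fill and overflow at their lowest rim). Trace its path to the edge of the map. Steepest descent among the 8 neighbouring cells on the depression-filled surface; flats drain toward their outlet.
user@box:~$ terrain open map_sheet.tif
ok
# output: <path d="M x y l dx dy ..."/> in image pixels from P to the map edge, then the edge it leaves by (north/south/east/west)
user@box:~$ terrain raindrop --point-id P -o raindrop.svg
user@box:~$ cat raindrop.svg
<path d="M447 500l23 22 1 8 9 18 3 3 5 9 0 22 9 9"/>
exit: south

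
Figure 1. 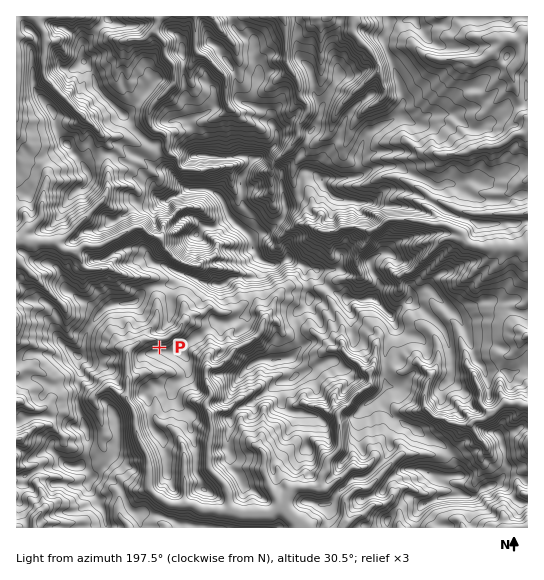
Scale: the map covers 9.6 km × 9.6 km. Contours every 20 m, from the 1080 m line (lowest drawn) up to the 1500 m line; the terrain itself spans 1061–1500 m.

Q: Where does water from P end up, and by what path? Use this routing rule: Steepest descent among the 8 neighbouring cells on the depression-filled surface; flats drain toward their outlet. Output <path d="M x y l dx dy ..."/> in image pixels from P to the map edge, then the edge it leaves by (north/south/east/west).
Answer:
<path d="M159 347l0-8-16 0-12 8-4 4 0 44-1 3 1 1 0 3 6 5 0 3 2 5 0 12 2 2 0 5 10 21 0 4 2 2 0 26 1 3 7 7 13 8 23 0 9 5 33 1 6 3 30 0 4-4 7-3 21 20"/>
exit: south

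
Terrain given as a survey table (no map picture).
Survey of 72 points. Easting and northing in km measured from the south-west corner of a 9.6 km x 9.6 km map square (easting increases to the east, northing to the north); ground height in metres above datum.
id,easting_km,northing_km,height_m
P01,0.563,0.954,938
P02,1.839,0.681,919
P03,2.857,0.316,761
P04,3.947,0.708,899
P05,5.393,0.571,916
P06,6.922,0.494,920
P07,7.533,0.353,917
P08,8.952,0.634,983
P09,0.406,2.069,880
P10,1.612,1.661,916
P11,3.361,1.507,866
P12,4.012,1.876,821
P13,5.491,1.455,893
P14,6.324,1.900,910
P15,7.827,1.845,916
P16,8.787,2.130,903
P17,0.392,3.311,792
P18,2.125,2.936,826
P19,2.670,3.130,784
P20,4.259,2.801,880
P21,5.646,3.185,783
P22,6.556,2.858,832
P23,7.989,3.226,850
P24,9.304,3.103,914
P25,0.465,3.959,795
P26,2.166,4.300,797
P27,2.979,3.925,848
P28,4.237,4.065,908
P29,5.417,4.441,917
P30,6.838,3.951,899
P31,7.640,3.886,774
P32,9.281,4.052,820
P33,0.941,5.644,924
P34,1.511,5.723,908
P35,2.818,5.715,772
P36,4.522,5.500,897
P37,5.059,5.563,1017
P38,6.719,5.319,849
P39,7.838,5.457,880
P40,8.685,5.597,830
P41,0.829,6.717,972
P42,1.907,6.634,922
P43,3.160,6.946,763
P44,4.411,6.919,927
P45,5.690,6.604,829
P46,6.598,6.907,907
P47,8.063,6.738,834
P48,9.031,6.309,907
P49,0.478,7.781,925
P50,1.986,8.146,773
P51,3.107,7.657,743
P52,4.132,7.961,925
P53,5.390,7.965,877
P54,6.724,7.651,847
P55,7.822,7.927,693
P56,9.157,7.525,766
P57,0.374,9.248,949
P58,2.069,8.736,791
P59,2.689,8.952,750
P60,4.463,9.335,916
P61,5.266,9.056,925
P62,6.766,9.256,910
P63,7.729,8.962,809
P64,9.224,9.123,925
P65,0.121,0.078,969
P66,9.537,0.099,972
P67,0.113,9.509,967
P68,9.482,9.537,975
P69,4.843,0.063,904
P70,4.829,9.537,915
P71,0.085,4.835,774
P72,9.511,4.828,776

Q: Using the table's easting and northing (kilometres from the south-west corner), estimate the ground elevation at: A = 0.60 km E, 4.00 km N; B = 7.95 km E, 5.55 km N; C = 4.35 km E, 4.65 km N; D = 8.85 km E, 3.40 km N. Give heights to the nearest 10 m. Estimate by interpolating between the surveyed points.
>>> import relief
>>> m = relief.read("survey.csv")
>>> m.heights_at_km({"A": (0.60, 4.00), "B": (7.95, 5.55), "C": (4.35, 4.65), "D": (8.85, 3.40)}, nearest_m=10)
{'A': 780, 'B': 880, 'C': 890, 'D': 890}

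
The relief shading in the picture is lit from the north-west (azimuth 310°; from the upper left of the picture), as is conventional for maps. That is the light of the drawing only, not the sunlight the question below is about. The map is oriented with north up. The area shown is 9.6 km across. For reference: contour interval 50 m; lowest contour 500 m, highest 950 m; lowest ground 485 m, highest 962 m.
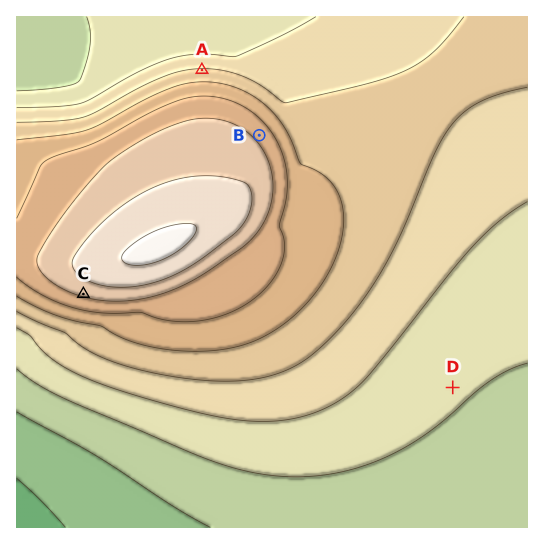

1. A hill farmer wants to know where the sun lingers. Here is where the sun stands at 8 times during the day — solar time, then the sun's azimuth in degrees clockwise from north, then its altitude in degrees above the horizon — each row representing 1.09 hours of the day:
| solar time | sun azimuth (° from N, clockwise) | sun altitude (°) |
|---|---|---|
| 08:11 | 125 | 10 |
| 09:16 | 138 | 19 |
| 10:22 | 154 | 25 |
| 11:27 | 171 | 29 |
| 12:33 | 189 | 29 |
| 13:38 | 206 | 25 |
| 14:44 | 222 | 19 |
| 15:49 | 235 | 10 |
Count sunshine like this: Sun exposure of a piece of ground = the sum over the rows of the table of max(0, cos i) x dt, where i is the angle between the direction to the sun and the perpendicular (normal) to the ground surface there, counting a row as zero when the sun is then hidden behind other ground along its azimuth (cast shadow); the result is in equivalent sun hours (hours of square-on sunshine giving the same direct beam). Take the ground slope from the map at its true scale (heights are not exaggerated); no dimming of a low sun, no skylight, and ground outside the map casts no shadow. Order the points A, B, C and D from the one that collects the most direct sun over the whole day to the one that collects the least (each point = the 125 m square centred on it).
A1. C > D > B > A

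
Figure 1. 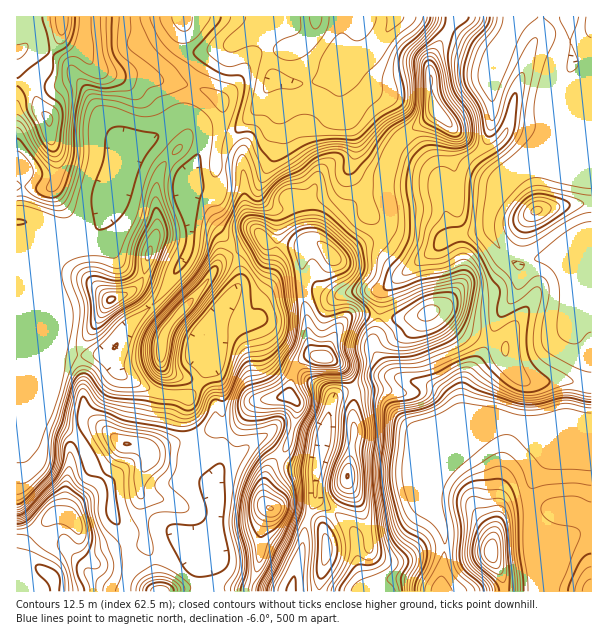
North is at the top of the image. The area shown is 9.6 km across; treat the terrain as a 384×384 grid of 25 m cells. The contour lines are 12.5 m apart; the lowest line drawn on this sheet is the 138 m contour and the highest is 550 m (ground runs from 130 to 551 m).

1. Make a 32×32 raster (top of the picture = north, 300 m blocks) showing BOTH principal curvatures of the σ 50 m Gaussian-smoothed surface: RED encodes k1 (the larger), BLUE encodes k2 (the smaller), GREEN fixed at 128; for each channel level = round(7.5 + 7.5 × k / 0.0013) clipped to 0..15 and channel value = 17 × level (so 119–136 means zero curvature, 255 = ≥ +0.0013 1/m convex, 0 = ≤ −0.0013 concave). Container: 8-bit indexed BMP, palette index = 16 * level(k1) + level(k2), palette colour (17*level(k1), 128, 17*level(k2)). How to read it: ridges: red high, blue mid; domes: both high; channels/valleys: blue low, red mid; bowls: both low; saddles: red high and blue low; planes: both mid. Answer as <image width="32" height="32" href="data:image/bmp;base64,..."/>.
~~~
<image width="32" height="32" href="data:image/bmp;base64,Qk02CAAAAAAAADYEAAAoAAAAIAAAACAAAAABAAgAAAAAAAAEAAATCwAAEwsAAAABAAAAAAAAAIAAABGAAAAigAAAM4AAAESAAABVgAAAZoAAAHeAAACIgAAAmYAAAKqAAAC7gAAAzIAAAN2AAADugAAA/4AAAACAEQARgBEAIoARADOAEQBEgBEAVYARAGaAEQB3gBEAiIARAJmAEQCqgBEAu4ARAMyAEQDdgBEA7oARAP+AEQAAgCIAEYAiACKAIgAzgCIARIAiAFWAIgBmgCIAd4AiAIiAIgCZgCIAqoAiALuAIgDMgCIA3YAiAO6AIgD/gCIAAIAzABGAMwAigDMAM4AzAESAMwBVgDMAZoAzAHeAMwCIgDMAmYAzAKqAMwC7gDMAzIAzAN2AMwDugDMA/4AzAACARAARgEQAIoBEADOARABEgEQAVYBEAGaARAB3gEQAiIBEAJmARACqgEQAu4BEAMyARADdgEQA7oBEAP+ARAAAgFUAEYBVACKAVQAzgFUARIBVAFWAVQBmgFUAd4BVAIiAVQCZgFUAqoBVALuAVQDMgFUA3YBVAO6AVQD/gFUAAIBmABGAZgAigGYAM4BmAESAZgBVgGYAZoBmAHeAZgCIgGYAmYBmAKqAZgC7gGYAzIBmAN2AZgDugGYA/4BmAACAdwARgHcAIoB3ADOAdwBEgHcAVYB3AGaAdwB3gHcAiIB3AJmAdwCqgHcAu4B3AMyAdwDdgHcA7oB3AP+AdwAAgIgAEYCIACKAiAAzgIgARICIAFWAiABmgIgAd4CIAIiAiACZgIgAqoCIALuAiADMgIgA3YCIAO6AiAD/gIgAAICZABGAmQAigJkAM4CZAESAmQBVgJkAZoCZAHeAmQCIgJkAmYCZAKqAmQC7gJkAzICZAN2AmQDugJkA/4CZAACAqgARgKoAIoCqADOAqgBEgKoAVYCqAGaAqgB3gKoAiICqAJmAqgCqgKoAu4CqAMyAqgDdgKoA7oCqAP+AqgAAgLsAEYC7ACKAuwAzgLsARIC7AFWAuwBmgLsAd4C7AIiAuwCZgLsAqoC7ALuAuwDMgLsA3YC7AO6AuwD/gLsAAIDMABGAzAAigMwAM4DMAESAzABVgMwAZoDMAHeAzACIgMwAmYDMAKqAzAC7gMwAzIDMAN2AzADugMwA/4DMAACA3QARgN0AIoDdADOA3QBEgN0AVYDdAGaA3QB3gN0AiIDdAJmA3QCqgN0Au4DdAMyA3QDdgN0A7oDdAP+A3QAAgO4AEYDuACKA7gAzgO4ARIDuAFWA7gBmgO4Ad4DuAIiA7gCZgO4AqoDuALuA7gDMgO4A3YDuAO6A7gD/gO4AAID/ABGA/wAigP8AM4D/AESA/wBVgP8AZoD/AHeA/wCIgP8AmYD/AKqA/wC7gP8AzID/AN2A/wDugP8A/4D/AIeHyJWFhqPo6LSnpcb0YXPGpWR1pbVkdIRiw+eDhoaol7i3dKiWdZSEdnd2c/iUcLbIlaa2yKeCpLj5poN3dpeXhYS2lYaHmHd3d3WE98aApNmUyLaWt5ODufqVdHd2l+WmheiUdYaXdoeHg7bW9oCzx4PWlWSGhHS26KV0h4eHgPjI2HN1p4aXp4eDper8xZCilPaVc3aFlramtoSYmIdgtuenpIS4l5eHh4ST+bfmcMXp53Rzd4WnqIemhYiIh3Vg9YSFdaamhXd3doL3pbRwpfq3Y3R3hoWXh5eGd4d3d3LlpYSnlbiWdod3g7Xl13CC97Z0c4eHhoaHh4d3d3d3g+akltjYuLaml4aVgZT3cHL3yYVyd4eHh4eHd3d3d4eElMjHp3aGh5TGlMeWYPSBgPjIhFFzhXd3doWEhXaGh3aC+LWGl4aEUsaz2ejn+ddw5raixtekdYVzlKWUY5SHd4L4hWRyoLO0s3HXlrbmoFDQpZSVpZV0lqfI2NfW14eHhcSUhZPn9oR2cseFlfXl+fiTc3SGl4WFmKeHh4d3h3eGtoR0k+j3Ynd1tXZzxtjng3K2uJaFl5WXqId2d4eHd3am53KAxvdydIeWdlO1xcbXcYaXuLilloWoh3Z3h3d3dnX3xYCA9veBhJh2Y9XGhOnUxbe5ucmEdZanhoeHd3eGhdf5+KCA9/ZxdYZz56ZzoWJzhqi46JWWhKeXhnd3h4a3x2TD5nBw98VzlXPXhqe4lYVyhXa3x5WFhpeHd4eHhpaFdJX4c3G09pK3lceGydmUhpaDdaendIWGhneHh4d3hnd2lPi2gpS0k/nEuMjIlqWXmIZklJWElpaFdnd2dYaHh3d017eDlZTo6YOWt5V0dZeohoanhYS3yJeFdXSWtoV3d3TnlXWWY9aCtZWVhoaGqJeHhbiGhZXJ2dfGtbjIhHZ3hdaFdoZz1nHIyLeGhoanh3Z1t4Z2hZSFhXVlhNaFhoeGprZ1l5TYhIKFyKeEl7iHdnamlnR2hoZ3d3S32JWFd3eGt6eFlceGdoSWyLWVuKd1dLOzx5SGh4d3c9jHdHZ3h3aFp4WmlJZ3h4SDc4W457Sm+7Si2IWHh3ekyMh0dXaGh4d2dreFhoeHh3d3hZOD5fnIpnDnhYeHh5Wmp5R0hqeHh4eXqKd0h3eHh4eHdlHW9oaEctiGd4eIl6eWk7i3l5eYl5eHt4V2h4d3h4eGc+b4dWR1pqd2d4d2p5SWqIaHh4eGhnaXloaXhoeHhoak+NaFdXaGt3eHh3eGx5WndnaHhZaGdXaHh6endoeHhJWl5qZ1dIaoh4aHh4XphZeGh3WXmJiXhoeHdriGh5iFdWPEx7mlhYaXhZc="/>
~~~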